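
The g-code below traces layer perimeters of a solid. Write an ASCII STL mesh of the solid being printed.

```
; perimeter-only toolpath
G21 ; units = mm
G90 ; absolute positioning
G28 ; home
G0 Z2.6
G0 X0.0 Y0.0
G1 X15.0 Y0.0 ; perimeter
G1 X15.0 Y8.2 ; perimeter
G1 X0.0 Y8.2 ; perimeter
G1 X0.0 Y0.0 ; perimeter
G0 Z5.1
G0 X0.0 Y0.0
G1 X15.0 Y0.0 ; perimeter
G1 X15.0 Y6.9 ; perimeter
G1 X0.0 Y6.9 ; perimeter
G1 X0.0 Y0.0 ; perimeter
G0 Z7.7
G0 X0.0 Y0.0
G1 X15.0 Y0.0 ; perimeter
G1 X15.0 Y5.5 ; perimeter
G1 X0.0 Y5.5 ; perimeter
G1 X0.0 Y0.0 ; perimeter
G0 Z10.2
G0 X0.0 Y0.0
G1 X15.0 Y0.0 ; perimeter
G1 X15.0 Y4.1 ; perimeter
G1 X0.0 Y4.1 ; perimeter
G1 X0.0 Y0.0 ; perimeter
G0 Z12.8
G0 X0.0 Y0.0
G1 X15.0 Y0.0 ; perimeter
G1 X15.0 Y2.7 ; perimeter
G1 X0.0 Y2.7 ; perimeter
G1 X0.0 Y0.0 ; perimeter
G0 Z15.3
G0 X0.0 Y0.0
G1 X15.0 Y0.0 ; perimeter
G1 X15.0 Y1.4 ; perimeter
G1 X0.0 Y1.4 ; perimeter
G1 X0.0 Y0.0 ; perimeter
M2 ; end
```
solid part
  facet normal 0.0000 0.0000 -1.0000
    outer loop
      vertex 15.0 9.6 0.0
      vertex 15.0 0.0 0.0
      vertex 0.0 0.0 0.0
    endloop
  endfacet
  facet normal 0.0000 0.0000 -1.0000
    outer loop
      vertex 0.0 9.6 0.0
      vertex 15.0 9.6 0.0
      vertex 0.0 0.0 0.0
    endloop
  endfacet
  facet normal 0.0000 -1.0000 0.0000
    outer loop
      vertex 0.0 0.0 0.0
      vertex 15.0 0.0 0.0
      vertex 15.0 0.0 17.9
    endloop
  endfacet
  facet normal 0.0000 -1.0000 0.0000
    outer loop
      vertex 0.0 0.0 0.0
      vertex 15.0 0.0 17.9
      vertex 0.0 0.0 17.9
    endloop
  endfacet
  facet normal 0.0000 0.8813 0.4726
    outer loop
      vertex 0.0 0.0 17.9
      vertex 15.0 0.0 17.9
      vertex 15.0 9.6 0.0
    endloop
  endfacet
  facet normal 0.0000 0.8813 0.4726
    outer loop
      vertex 0.0 0.0 17.9
      vertex 15.0 9.6 0.0
      vertex 0.0 9.6 0.0
    endloop
  endfacet
  facet normal -1.0000 0.0000 0.0000
    outer loop
      vertex 0.0 0.0 17.9
      vertex 0.0 9.6 0.0
      vertex 0.0 0.0 0.0
    endloop
  endfacet
  facet normal 1.0000 0.0000 0.0000
    outer loop
      vertex 15.0 0.0 0.0
      vertex 15.0 9.6 0.0
      vertex 15.0 0.0 17.9
    endloop
  endfacet
endsolid part

The G0 Z moves step by Δz≈2.6 mm. The G1 loops shrink linearly with z, so the solid tapers from its base footprint up to z≈17.9. Closing with a flat bottom cap and the tapered top and triangulating gives 8 facets — a wedge (ramp): 15 × 9.6 mm base, rising to 17.9 mm along the y=0 edge and sloping linearly to z=0 at y=9.6.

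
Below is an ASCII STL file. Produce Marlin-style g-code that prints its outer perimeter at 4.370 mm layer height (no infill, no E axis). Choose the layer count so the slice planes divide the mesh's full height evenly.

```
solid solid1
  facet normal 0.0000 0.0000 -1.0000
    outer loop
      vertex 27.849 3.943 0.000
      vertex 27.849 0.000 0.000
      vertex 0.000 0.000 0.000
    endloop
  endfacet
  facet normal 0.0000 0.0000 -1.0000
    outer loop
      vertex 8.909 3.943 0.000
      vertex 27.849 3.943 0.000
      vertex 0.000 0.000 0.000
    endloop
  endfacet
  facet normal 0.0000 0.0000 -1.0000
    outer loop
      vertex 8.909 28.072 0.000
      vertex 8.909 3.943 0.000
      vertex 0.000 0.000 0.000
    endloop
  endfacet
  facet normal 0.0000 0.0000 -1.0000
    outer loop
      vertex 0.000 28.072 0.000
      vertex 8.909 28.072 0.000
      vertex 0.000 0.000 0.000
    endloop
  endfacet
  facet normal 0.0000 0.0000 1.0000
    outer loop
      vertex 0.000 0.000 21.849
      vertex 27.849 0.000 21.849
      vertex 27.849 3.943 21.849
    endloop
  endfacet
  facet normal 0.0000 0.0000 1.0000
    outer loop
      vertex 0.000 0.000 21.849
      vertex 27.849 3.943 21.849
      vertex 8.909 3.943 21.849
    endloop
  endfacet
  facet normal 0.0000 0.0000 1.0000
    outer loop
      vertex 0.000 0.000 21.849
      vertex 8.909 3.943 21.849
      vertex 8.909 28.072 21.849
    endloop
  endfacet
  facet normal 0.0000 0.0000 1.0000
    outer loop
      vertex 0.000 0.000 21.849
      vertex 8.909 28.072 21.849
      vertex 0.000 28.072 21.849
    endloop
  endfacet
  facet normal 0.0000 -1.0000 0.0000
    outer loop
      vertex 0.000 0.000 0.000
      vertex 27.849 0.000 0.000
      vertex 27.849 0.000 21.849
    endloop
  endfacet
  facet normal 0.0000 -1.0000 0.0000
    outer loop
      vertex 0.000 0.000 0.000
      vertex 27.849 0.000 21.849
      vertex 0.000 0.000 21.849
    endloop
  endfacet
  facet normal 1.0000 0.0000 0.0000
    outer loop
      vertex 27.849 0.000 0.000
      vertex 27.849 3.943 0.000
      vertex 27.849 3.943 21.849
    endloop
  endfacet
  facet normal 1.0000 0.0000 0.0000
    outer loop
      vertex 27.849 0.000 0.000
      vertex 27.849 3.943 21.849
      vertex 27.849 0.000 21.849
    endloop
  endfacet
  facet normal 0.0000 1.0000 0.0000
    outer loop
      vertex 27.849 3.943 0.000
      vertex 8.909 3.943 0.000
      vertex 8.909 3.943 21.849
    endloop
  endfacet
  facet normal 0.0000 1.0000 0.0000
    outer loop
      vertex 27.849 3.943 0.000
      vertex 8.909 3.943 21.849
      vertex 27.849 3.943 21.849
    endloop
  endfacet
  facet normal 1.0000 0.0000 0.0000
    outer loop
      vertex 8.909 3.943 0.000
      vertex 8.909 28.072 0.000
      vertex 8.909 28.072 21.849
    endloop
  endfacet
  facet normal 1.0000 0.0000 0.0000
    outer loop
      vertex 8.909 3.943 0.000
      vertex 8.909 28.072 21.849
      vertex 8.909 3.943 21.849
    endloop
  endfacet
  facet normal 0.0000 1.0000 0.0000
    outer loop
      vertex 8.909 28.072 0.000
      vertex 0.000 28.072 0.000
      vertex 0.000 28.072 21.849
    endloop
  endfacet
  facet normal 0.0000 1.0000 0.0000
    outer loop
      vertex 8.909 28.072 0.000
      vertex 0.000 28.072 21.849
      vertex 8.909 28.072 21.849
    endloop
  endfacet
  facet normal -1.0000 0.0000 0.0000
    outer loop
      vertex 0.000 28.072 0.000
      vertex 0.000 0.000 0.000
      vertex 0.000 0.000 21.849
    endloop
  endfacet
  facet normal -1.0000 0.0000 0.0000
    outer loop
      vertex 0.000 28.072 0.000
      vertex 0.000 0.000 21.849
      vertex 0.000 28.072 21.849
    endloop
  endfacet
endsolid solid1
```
; perimeter-only toolpath
G21 ; units = mm
G90 ; absolute positioning
G28 ; home
; layer 1
G0 Z4.370
G0 X0.000 Y0.000
G1 X27.849 Y0.000
G1 X27.849 Y3.943
G1 X8.909 Y3.943
G1 X8.909 Y28.072
G1 X0.000 Y28.072
G1 X0.000 Y0.000
; layer 2
G0 Z8.740
G0 X0.000 Y0.000
G1 X27.849 Y0.000
G1 X27.849 Y3.943
G1 X8.909 Y3.943
G1 X8.909 Y28.072
G1 X0.000 Y28.072
G1 X0.000 Y0.000
; layer 3
G0 Z13.109
G0 X0.000 Y0.000
G1 X27.849 Y0.000
G1 X27.849 Y3.943
G1 X8.909 Y3.943
G1 X8.909 Y28.072
G1 X0.000 Y28.072
G1 X0.000 Y0.000
; layer 4
G0 Z17.479
G0 X0.000 Y0.000
G1 X27.849 Y0.000
G1 X27.849 Y3.943
G1 X8.909 Y3.943
G1 X8.909 Y28.072
G1 X0.000 Y28.072
G1 X0.000 Y0.000
; layer 5
G0 Z21.849
G0 X0.000 Y0.000
G1 X27.849 Y0.000
G1 X27.849 Y3.943
G1 X8.909 Y3.943
G1 X8.909 Y28.072
G1 X0.000 Y28.072
G1 X0.000 Y0.000
M2 ; end

The solid is an L-shaped prism: outer 27.8 × 28.1 mm, arm thicknesses ≈ 3.94 mm (horizontal) and 8.91 mm (vertical), extruded 21.8 mm in z. Slicing at Δz = 4.370 mm — 5 equal slices spanning the solid's height, so layer i sits at z = i·h/5 — gives 5 non-empty perimeters. Each is a 6-segment closed polygon; G0 lifts to the layer z and rapids to the start vertex, then G1 traces the edges.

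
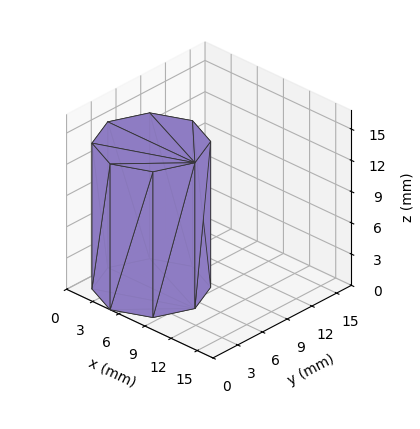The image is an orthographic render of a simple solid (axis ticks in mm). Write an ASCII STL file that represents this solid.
Reading the render: the shape is a regular 8-sided prism (a cylinder approximated with 8 flat sides), circumscribed radius ≈ 5 mm, height ≈ 14 mm (dimensions read to the nearest mm from the axis ticks). For the STL, each face is triangulated and given an outward normal.

solid part
  facet normal 0.0000 0.0000 -1.0000
    outer loop
      vertex 5.0 10.0 0.0
      vertex 8.5 8.5 0.0
      vertex 10.0 5.0 0.0
    endloop
  endfacet
  facet normal 0.0000 0.0000 -1.0000
    outer loop
      vertex 1.5 8.5 0.0
      vertex 5.0 10.0 0.0
      vertex 10.0 5.0 0.0
    endloop
  endfacet
  facet normal 0.0000 0.0000 -1.0000
    outer loop
      vertex 0.0 5.0 0.0
      vertex 1.5 8.5 0.0
      vertex 10.0 5.0 0.0
    endloop
  endfacet
  facet normal 0.0000 0.0000 -1.0000
    outer loop
      vertex 1.5 1.5 0.0
      vertex 0.0 5.0 0.0
      vertex 10.0 5.0 0.0
    endloop
  endfacet
  facet normal 0.0000 0.0000 -1.0000
    outer loop
      vertex 5.0 0.0 0.0
      vertex 1.5 1.5 0.0
      vertex 10.0 5.0 0.0
    endloop
  endfacet
  facet normal 0.0000 0.0000 -1.0000
    outer loop
      vertex 8.5 1.5 0.0
      vertex 5.0 0.0 0.0
      vertex 10.0 5.0 0.0
    endloop
  endfacet
  facet normal 0.0000 0.0000 1.0000
    outer loop
      vertex 10.0 5.0 14.0
      vertex 8.5 8.5 14.0
      vertex 5.0 10.0 14.0
    endloop
  endfacet
  facet normal 0.0000 0.0000 1.0000
    outer loop
      vertex 10.0 5.0 14.0
      vertex 5.0 10.0 14.0
      vertex 1.5 8.5 14.0
    endloop
  endfacet
  facet normal 0.0000 0.0000 1.0000
    outer loop
      vertex 10.0 5.0 14.0
      vertex 1.5 8.5 14.0
      vertex 0.0 5.0 14.0
    endloop
  endfacet
  facet normal 0.0000 0.0000 1.0000
    outer loop
      vertex 10.0 5.0 14.0
      vertex 0.0 5.0 14.0
      vertex 1.5 1.5 14.0
    endloop
  endfacet
  facet normal 0.0000 0.0000 1.0000
    outer loop
      vertex 10.0 5.0 14.0
      vertex 1.5 1.5 14.0
      vertex 5.0 0.0 14.0
    endloop
  endfacet
  facet normal 0.0000 0.0000 1.0000
    outer loop
      vertex 10.0 5.0 14.0
      vertex 5.0 0.0 14.0
      vertex 8.5 1.5 14.0
    endloop
  endfacet
  facet normal 0.9191 0.3939 0.0000
    outer loop
      vertex 10.0 5.0 0.0
      vertex 8.5 8.5 0.0
      vertex 8.5 8.5 14.0
    endloop
  endfacet
  facet normal 0.9191 0.3939 0.0000
    outer loop
      vertex 10.0 5.0 0.0
      vertex 8.5 8.5 14.0
      vertex 10.0 5.0 14.0
    endloop
  endfacet
  facet normal 0.3939 0.9191 0.0000
    outer loop
      vertex 8.5 8.5 0.0
      vertex 5.0 10.0 0.0
      vertex 5.0 10.0 14.0
    endloop
  endfacet
  facet normal 0.3939 0.9191 0.0000
    outer loop
      vertex 8.5 8.5 0.0
      vertex 5.0 10.0 14.0
      vertex 8.5 8.5 14.0
    endloop
  endfacet
  facet normal -0.3939 0.9191 0.0000
    outer loop
      vertex 5.0 10.0 0.0
      vertex 1.5 8.5 0.0
      vertex 1.5 8.5 14.0
    endloop
  endfacet
  facet normal -0.3939 0.9191 0.0000
    outer loop
      vertex 5.0 10.0 0.0
      vertex 1.5 8.5 14.0
      vertex 5.0 10.0 14.0
    endloop
  endfacet
  facet normal -0.9191 0.3939 0.0000
    outer loop
      vertex 1.5 8.5 0.0
      vertex 0.0 5.0 0.0
      vertex 0.0 5.0 14.0
    endloop
  endfacet
  facet normal -0.9191 0.3939 0.0000
    outer loop
      vertex 1.5 8.5 0.0
      vertex 0.0 5.0 14.0
      vertex 1.5 8.5 14.0
    endloop
  endfacet
  facet normal -0.9191 -0.3939 0.0000
    outer loop
      vertex 0.0 5.0 0.0
      vertex 1.5 1.5 0.0
      vertex 1.5 1.5 14.0
    endloop
  endfacet
  facet normal -0.9191 -0.3939 0.0000
    outer loop
      vertex 0.0 5.0 0.0
      vertex 1.5 1.5 14.0
      vertex 0.0 5.0 14.0
    endloop
  endfacet
  facet normal -0.3939 -0.9191 0.0000
    outer loop
      vertex 1.5 1.5 0.0
      vertex 5.0 0.0 0.0
      vertex 5.0 0.0 14.0
    endloop
  endfacet
  facet normal -0.3939 -0.9191 0.0000
    outer loop
      vertex 1.5 1.5 0.0
      vertex 5.0 0.0 14.0
      vertex 1.5 1.5 14.0
    endloop
  endfacet
  facet normal 0.3939 -0.9191 0.0000
    outer loop
      vertex 5.0 0.0 0.0
      vertex 8.5 1.5 0.0
      vertex 8.5 1.5 14.0
    endloop
  endfacet
  facet normal 0.3939 -0.9191 0.0000
    outer loop
      vertex 5.0 0.0 0.0
      vertex 8.5 1.5 14.0
      vertex 5.0 0.0 14.0
    endloop
  endfacet
  facet normal 0.9191 -0.3939 0.0000
    outer loop
      vertex 8.5 1.5 0.0
      vertex 10.0 5.0 0.0
      vertex 10.0 5.0 14.0
    endloop
  endfacet
  facet normal 0.9191 -0.3939 0.0000
    outer loop
      vertex 8.5 1.5 0.0
      vertex 10.0 5.0 14.0
      vertex 8.5 1.5 14.0
    endloop
  endfacet
endsolid part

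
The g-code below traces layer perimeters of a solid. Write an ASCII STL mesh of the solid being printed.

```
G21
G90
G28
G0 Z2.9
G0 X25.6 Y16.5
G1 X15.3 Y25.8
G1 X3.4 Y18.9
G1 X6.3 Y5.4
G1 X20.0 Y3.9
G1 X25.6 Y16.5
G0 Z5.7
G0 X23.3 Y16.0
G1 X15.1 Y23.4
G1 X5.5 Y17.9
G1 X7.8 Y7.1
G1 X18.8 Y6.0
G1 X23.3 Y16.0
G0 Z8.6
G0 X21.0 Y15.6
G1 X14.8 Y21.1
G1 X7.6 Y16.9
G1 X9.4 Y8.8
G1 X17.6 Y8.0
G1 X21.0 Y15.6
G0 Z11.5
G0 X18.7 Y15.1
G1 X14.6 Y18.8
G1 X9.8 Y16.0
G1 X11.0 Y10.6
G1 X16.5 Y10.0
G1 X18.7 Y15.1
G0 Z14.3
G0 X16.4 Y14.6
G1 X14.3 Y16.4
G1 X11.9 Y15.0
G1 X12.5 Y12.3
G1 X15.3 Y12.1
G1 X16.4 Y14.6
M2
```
solid part
  facet normal 0.0000 0.0000 -1.0000
    outer loop
      vertex 1.2 19.8 0.0
      vertex 15.6 28.1 0.0
      vertex 27.9 17.0 0.0
    endloop
  endfacet
  facet normal 0.0000 0.0000 -1.0000
    outer loop
      vertex 4.7 3.6 0.0
      vertex 1.2 19.8 0.0
      vertex 27.9 17.0 0.0
    endloop
  endfacet
  facet normal 0.0000 0.0000 -1.0000
    outer loop
      vertex 21.2 1.9 0.0
      vertex 4.7 3.6 0.0
      vertex 27.9 17.0 0.0
    endloop
  endfacet
  facet normal 0.5585 0.6188 0.5524
    outer loop
      vertex 27.9 17.0 0.0
      vertex 15.6 28.1 0.0
      vertex 14.1 14.1 17.2
    endloop
  endfacet
  facet normal -0.4165 0.7225 0.5518
    outer loop
      vertex 15.6 28.1 0.0
      vertex 1.2 19.8 0.0
      vertex 14.1 14.1 17.2
    endloop
  endfacet
  facet normal -0.8146 -0.1760 0.5526
    outer loop
      vertex 1.2 19.8 0.0
      vertex 4.7 3.6 0.0
      vertex 14.1 14.1 17.2
    endloop
  endfacet
  facet normal -0.0854 -0.8290 0.5527
    outer loop
      vertex 4.7 3.6 0.0
      vertex 21.2 1.9 0.0
      vertex 14.1 14.1 17.2
    endloop
  endfacet
  facet normal 0.7611 -0.3377 0.5537
    outer loop
      vertex 21.2 1.9 0.0
      vertex 27.9 17.0 0.0
      vertex 14.1 14.1 17.2
    endloop
  endfacet
endsolid part

The G0 Z moves step by Δz≈2.9 mm. The G1 loops shrink linearly with z, so the solid tapers from its base footprint up to z≈17.2. Closing with a flat bottom cap and the tapered top and triangulating gives 8 facets — a regular 5-sided pyramid, base circumscribed radius ≈ 14.1 mm, apex at z ≈ 17.2 mm.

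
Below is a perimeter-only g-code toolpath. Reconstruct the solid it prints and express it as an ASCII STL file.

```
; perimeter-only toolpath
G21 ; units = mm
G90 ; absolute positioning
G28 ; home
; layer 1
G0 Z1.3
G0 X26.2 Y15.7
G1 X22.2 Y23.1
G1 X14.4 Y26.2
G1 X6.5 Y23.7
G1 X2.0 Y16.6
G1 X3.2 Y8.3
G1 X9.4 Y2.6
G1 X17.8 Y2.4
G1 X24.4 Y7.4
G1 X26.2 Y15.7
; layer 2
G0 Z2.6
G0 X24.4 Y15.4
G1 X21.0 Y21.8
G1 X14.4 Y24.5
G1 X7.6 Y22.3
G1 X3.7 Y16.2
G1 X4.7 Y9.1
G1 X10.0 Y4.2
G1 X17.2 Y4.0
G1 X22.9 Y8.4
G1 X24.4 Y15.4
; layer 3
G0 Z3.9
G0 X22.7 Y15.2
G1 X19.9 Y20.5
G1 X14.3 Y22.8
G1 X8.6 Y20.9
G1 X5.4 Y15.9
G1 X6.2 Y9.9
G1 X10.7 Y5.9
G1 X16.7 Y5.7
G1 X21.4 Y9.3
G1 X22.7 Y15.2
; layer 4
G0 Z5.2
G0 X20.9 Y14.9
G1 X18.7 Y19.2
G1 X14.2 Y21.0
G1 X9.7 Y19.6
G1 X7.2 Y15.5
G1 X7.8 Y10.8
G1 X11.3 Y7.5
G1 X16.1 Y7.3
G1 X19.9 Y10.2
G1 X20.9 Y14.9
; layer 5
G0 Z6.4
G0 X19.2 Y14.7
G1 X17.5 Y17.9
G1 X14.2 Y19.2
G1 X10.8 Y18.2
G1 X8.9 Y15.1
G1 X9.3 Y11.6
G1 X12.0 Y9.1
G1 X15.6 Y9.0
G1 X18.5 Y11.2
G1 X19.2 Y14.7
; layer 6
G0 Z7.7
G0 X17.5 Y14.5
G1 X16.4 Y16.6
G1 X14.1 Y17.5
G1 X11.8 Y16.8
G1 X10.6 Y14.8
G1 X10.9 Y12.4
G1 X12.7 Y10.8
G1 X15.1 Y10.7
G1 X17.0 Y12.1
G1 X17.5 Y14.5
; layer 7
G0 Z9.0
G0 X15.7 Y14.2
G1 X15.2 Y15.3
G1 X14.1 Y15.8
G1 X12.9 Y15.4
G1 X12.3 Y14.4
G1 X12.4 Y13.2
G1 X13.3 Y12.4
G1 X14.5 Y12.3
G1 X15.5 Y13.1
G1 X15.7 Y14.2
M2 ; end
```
solid part
  facet normal 0.0000 0.0000 -1.0000
    outer loop
      vertex 14.5 28.0 0.0
      vertex 23.4 24.4 0.0
      vertex 27.9 15.9 0.0
    endloop
  endfacet
  facet normal 0.0000 0.0000 -1.0000
    outer loop
      vertex 5.4 25.1 0.0
      vertex 14.5 28.0 0.0
      vertex 27.9 15.9 0.0
    endloop
  endfacet
  facet normal 0.0000 0.0000 -1.0000
    outer loop
      vertex 0.3 17.0 0.0
      vertex 5.4 25.1 0.0
      vertex 27.9 15.9 0.0
    endloop
  endfacet
  facet normal 0.0000 0.0000 -1.0000
    outer loop
      vertex 1.6 7.5 0.0
      vertex 0.3 17.0 0.0
      vertex 27.9 15.9 0.0
    endloop
  endfacet
  facet normal 0.0000 0.0000 -1.0000
    outer loop
      vertex 8.7 1.0 0.0
      vertex 1.6 7.5 0.0
      vertex 27.9 15.9 0.0
    endloop
  endfacet
  facet normal 0.0000 0.0000 -1.0000
    outer loop
      vertex 18.3 0.7 0.0
      vertex 8.7 1.0 0.0
      vertex 27.9 15.9 0.0
    endloop
  endfacet
  facet normal 0.0000 0.0000 -1.0000
    outer loop
      vertex 25.9 6.5 0.0
      vertex 18.3 0.7 0.0
      vertex 27.9 15.9 0.0
    endloop
  endfacet
  facet normal 0.5444 0.2882 0.7878
    outer loop
      vertex 27.9 15.9 0.0
      vertex 23.4 24.4 0.0
      vertex 14.0 14.0 10.3
    endloop
  endfacet
  facet normal 0.2311 0.5712 0.7876
    outer loop
      vertex 23.4 24.4 0.0
      vertex 14.5 28.0 0.0
      vertex 14.0 14.0 10.3
    endloop
  endfacet
  facet normal -0.1869 0.5865 0.7881
    outer loop
      vertex 14.5 28.0 0.0
      vertex 5.4 25.1 0.0
      vertex 14.0 14.0 10.3
    endloop
  endfacet
  facet normal -0.5208 0.3279 0.7882
    outer loop
      vertex 5.4 25.1 0.0
      vertex 0.3 17.0 0.0
      vertex 14.0 14.0 10.3
    endloop
  endfacet
  facet normal -0.6105 -0.0835 0.7876
    outer loop
      vertex 0.3 17.0 0.0
      vertex 1.6 7.5 0.0
      vertex 14.0 14.0 10.3
    endloop
  endfacet
  facet normal -0.4160 -0.4544 0.7876
    outer loop
      vertex 1.6 7.5 0.0
      vertex 8.7 1.0 0.0
      vertex 14.0 14.0 10.3
    endloop
  endfacet
  facet normal -0.0193 -0.6161 0.7875
    outer loop
      vertex 8.7 1.0 0.0
      vertex 18.3 0.7 0.0
      vertex 14.0 14.0 10.3
    endloop
  endfacet
  facet normal 0.3735 -0.4895 0.7880
    outer loop
      vertex 18.3 0.7 0.0
      vertex 25.9 6.5 0.0
      vertex 14.0 14.0 10.3
    endloop
  endfacet
  facet normal 0.6017 -0.1280 0.7884
    outer loop
      vertex 25.9 6.5 0.0
      vertex 27.9 15.9 0.0
      vertex 14.0 14.0 10.3
    endloop
  endfacet
endsolid part

The G0 Z moves step by Δz≈1.3 mm. The G1 loops shrink linearly with z, so the solid tapers from its base footprint up to z≈10.3. Closing with a flat bottom cap and the tapered top and triangulating gives 16 facets — a regular 9-sided pyramid, base circumscribed radius ≈ 14 mm, apex at z ≈ 10.3 mm.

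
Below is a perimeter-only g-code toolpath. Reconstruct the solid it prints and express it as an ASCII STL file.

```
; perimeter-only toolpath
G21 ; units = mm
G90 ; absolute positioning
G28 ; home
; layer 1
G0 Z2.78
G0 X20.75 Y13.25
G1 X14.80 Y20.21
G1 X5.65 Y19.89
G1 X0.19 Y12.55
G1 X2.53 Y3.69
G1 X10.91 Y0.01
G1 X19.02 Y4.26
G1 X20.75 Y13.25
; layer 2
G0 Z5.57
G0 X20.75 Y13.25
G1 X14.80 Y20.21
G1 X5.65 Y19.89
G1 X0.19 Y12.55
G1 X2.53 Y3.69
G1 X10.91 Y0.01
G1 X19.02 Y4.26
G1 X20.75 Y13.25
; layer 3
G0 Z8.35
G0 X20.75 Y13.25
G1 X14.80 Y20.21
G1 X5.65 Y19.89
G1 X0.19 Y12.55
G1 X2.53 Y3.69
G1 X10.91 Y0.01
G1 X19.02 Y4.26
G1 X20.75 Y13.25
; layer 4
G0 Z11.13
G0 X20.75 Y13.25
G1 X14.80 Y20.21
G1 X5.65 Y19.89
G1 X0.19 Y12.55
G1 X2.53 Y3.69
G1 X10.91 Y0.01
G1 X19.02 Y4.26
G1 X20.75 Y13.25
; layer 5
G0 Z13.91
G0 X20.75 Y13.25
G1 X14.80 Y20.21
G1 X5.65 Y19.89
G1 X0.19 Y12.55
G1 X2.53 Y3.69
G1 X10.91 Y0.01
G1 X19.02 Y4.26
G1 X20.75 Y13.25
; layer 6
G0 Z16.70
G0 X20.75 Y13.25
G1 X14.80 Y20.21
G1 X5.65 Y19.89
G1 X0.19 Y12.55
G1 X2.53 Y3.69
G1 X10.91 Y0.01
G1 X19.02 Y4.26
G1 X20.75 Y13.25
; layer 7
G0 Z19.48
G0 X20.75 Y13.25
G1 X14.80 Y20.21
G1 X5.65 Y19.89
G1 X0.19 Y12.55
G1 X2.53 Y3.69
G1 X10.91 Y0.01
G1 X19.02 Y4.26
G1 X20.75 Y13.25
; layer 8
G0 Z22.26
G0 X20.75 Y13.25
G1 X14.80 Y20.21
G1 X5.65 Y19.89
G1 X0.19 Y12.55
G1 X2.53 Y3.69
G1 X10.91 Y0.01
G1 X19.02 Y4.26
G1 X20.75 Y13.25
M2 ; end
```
solid part
  facet normal 0.0000 0.0000 -1.0000
    outer loop
      vertex 5.65 19.89 0.00
      vertex 14.80 20.21 0.00
      vertex 20.75 13.25 0.00
    endloop
  endfacet
  facet normal 0.0000 0.0000 -1.0000
    outer loop
      vertex 0.19 12.55 0.00
      vertex 5.65 19.89 0.00
      vertex 20.75 13.25 0.00
    endloop
  endfacet
  facet normal 0.0000 0.0000 -1.0000
    outer loop
      vertex 2.53 3.69 0.00
      vertex 0.19 12.55 0.00
      vertex 20.75 13.25 0.00
    endloop
  endfacet
  facet normal 0.0000 0.0000 -1.0000
    outer loop
      vertex 10.91 0.01 0.00
      vertex 2.53 3.69 0.00
      vertex 20.75 13.25 0.00
    endloop
  endfacet
  facet normal 0.0000 0.0000 -1.0000
    outer loop
      vertex 19.02 4.26 0.00
      vertex 10.91 0.01 0.00
      vertex 20.75 13.25 0.00
    endloop
  endfacet
  facet normal 0.0000 0.0000 1.0000
    outer loop
      vertex 20.75 13.25 22.26
      vertex 14.80 20.21 22.26
      vertex 5.65 19.89 22.26
    endloop
  endfacet
  facet normal 0.0000 0.0000 1.0000
    outer loop
      vertex 20.75 13.25 22.26
      vertex 5.65 19.89 22.26
      vertex 0.19 12.55 22.26
    endloop
  endfacet
  facet normal 0.0000 0.0000 1.0000
    outer loop
      vertex 20.75 13.25 22.26
      vertex 0.19 12.55 22.26
      vertex 2.53 3.69 22.26
    endloop
  endfacet
  facet normal 0.0000 0.0000 1.0000
    outer loop
      vertex 20.75 13.25 22.26
      vertex 2.53 3.69 22.26
      vertex 10.91 0.01 22.26
    endloop
  endfacet
  facet normal 0.0000 0.0000 1.0000
    outer loop
      vertex 20.75 13.25 22.26
      vertex 10.91 0.01 22.26
      vertex 19.02 4.26 22.26
    endloop
  endfacet
  facet normal 0.7601 0.6498 0.0000
    outer loop
      vertex 20.75 13.25 0.00
      vertex 14.80 20.21 0.00
      vertex 14.80 20.21 22.26
    endloop
  endfacet
  facet normal 0.7601 0.6498 0.0000
    outer loop
      vertex 20.75 13.25 0.00
      vertex 14.80 20.21 22.26
      vertex 20.75 13.25 22.26
    endloop
  endfacet
  facet normal -0.0350 0.9994 0.0000
    outer loop
      vertex 14.80 20.21 0.00
      vertex 5.65 19.89 0.00
      vertex 5.65 19.89 22.26
    endloop
  endfacet
  facet normal -0.0350 0.9994 0.0000
    outer loop
      vertex 14.80 20.21 0.00
      vertex 5.65 19.89 22.26
      vertex 14.80 20.21 22.26
    endloop
  endfacet
  facet normal -0.8024 0.5968 0.0000
    outer loop
      vertex 5.65 19.89 0.00
      vertex 0.19 12.55 0.00
      vertex 0.19 12.55 22.26
    endloop
  endfacet
  facet normal -0.8024 0.5968 0.0000
    outer loop
      vertex 5.65 19.89 0.00
      vertex 0.19 12.55 22.26
      vertex 5.65 19.89 22.26
    endloop
  endfacet
  facet normal -0.9668 -0.2554 0.0000
    outer loop
      vertex 0.19 12.55 0.00
      vertex 2.53 3.69 0.00
      vertex 2.53 3.69 22.26
    endloop
  endfacet
  facet normal -0.9668 -0.2554 0.0000
    outer loop
      vertex 0.19 12.55 0.00
      vertex 2.53 3.69 22.26
      vertex 0.19 12.55 22.26
    endloop
  endfacet
  facet normal -0.4021 -0.9156 0.0000
    outer loop
      vertex 2.53 3.69 0.00
      vertex 10.91 0.01 0.00
      vertex 10.91 0.01 22.26
    endloop
  endfacet
  facet normal -0.4021 -0.9156 0.0000
    outer loop
      vertex 2.53 3.69 0.00
      vertex 10.91 0.01 22.26
      vertex 2.53 3.69 22.26
    endloop
  endfacet
  facet normal 0.4642 -0.8857 0.0000
    outer loop
      vertex 10.91 0.01 0.00
      vertex 19.02 4.26 0.00
      vertex 19.02 4.26 22.26
    endloop
  endfacet
  facet normal 0.4642 -0.8857 0.0000
    outer loop
      vertex 10.91 0.01 0.00
      vertex 19.02 4.26 22.26
      vertex 10.91 0.01 22.26
    endloop
  endfacet
  facet normal 0.9820 -0.1890 0.0000
    outer loop
      vertex 19.02 4.26 0.00
      vertex 20.75 13.25 0.00
      vertex 20.75 13.25 22.26
    endloop
  endfacet
  facet normal 0.9820 -0.1890 0.0000
    outer loop
      vertex 19.02 4.26 0.00
      vertex 20.75 13.25 22.26
      vertex 19.02 4.26 22.26
    endloop
  endfacet
endsolid part

The G0 Z moves step by Δz≈2.78 mm. Every layer's G1 loop is the same polygon, so the solid is a straight extrusion of it from z=0 to z≈22.3. Closing with flat bottom and top caps and triangulating gives 24 facets — a regular 7-sided prism (a cylinder approximated with 7 flat sides), circumscribed radius ≈ 10.6 mm, height ≈ 22.3 mm.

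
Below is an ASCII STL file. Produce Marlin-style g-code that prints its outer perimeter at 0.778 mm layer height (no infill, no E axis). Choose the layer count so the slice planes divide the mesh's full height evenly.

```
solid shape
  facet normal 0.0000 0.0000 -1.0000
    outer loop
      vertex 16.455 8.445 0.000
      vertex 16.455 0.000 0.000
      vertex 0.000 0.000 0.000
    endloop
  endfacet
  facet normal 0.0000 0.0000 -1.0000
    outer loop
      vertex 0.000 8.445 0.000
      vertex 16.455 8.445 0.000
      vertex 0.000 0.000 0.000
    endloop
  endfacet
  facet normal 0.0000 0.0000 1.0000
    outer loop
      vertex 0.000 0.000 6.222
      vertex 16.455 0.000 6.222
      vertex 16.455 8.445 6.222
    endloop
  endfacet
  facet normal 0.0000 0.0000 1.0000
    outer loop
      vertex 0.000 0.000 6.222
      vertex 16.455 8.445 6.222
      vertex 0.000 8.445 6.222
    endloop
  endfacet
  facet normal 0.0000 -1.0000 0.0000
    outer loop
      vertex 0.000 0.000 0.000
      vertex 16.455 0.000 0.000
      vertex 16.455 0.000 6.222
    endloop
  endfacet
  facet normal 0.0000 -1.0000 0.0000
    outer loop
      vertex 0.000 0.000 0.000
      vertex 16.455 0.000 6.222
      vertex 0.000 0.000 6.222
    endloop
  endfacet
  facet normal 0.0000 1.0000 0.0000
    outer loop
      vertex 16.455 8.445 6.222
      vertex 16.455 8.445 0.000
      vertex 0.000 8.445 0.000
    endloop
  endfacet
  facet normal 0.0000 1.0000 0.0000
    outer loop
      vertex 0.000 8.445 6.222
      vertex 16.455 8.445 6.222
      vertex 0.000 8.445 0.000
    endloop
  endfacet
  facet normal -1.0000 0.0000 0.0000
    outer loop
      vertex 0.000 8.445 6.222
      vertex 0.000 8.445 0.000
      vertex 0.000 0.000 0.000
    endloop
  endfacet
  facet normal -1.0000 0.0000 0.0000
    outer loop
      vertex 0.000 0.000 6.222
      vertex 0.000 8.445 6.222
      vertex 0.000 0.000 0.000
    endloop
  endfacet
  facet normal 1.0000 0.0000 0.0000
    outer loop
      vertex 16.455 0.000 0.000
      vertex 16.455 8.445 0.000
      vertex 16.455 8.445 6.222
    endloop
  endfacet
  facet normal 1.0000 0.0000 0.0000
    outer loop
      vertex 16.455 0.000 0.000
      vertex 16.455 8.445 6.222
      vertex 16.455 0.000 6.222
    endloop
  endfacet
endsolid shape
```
; perimeter-only toolpath
G21 ; units = mm
G90 ; absolute positioning
G28 ; home
; layer 1
G0 Z0.778
G0 X0.000 Y0.000
G1 X16.455 Y0.000
G1 X16.455 Y8.445
G1 X0.000 Y8.445
G1 X0.000 Y0.000
; layer 2
G0 Z1.556
G0 X0.000 Y0.000
G1 X16.455 Y0.000
G1 X16.455 Y8.445
G1 X0.000 Y8.445
G1 X0.000 Y0.000
; layer 3
G0 Z2.333
G0 X0.000 Y0.000
G1 X16.455 Y0.000
G1 X16.455 Y8.445
G1 X0.000 Y8.445
G1 X0.000 Y0.000
; layer 4
G0 Z3.111
G0 X0.000 Y0.000
G1 X16.455 Y0.000
G1 X16.455 Y8.445
G1 X0.000 Y8.445
G1 X0.000 Y0.000
; layer 5
G0 Z3.889
G0 X0.000 Y0.000
G1 X16.455 Y0.000
G1 X16.455 Y8.445
G1 X0.000 Y8.445
G1 X0.000 Y0.000
; layer 6
G0 Z4.667
G0 X0.000 Y0.000
G1 X16.455 Y0.000
G1 X16.455 Y8.445
G1 X0.000 Y8.445
G1 X0.000 Y0.000
; layer 7
G0 Z5.444
G0 X0.000 Y0.000
G1 X16.455 Y0.000
G1 X16.455 Y8.445
G1 X0.000 Y8.445
G1 X0.000 Y0.000
; layer 8
G0 Z6.222
G0 X0.000 Y0.000
G1 X16.455 Y0.000
G1 X16.455 Y8.445
G1 X0.000 Y8.445
G1 X0.000 Y0.000
M2 ; end

The solid is a rectangular box, roughly 16.5 × 8.45 mm footprint and 6.22 mm tall. Slicing at Δz = 0.778 mm — 8 equal slices spanning the solid's height, so layer i sits at z = i·h/8 — gives 8 non-empty perimeters. Each is a 4-segment closed polygon; G0 lifts to the layer z and rapids to the start vertex, then G1 traces the edges.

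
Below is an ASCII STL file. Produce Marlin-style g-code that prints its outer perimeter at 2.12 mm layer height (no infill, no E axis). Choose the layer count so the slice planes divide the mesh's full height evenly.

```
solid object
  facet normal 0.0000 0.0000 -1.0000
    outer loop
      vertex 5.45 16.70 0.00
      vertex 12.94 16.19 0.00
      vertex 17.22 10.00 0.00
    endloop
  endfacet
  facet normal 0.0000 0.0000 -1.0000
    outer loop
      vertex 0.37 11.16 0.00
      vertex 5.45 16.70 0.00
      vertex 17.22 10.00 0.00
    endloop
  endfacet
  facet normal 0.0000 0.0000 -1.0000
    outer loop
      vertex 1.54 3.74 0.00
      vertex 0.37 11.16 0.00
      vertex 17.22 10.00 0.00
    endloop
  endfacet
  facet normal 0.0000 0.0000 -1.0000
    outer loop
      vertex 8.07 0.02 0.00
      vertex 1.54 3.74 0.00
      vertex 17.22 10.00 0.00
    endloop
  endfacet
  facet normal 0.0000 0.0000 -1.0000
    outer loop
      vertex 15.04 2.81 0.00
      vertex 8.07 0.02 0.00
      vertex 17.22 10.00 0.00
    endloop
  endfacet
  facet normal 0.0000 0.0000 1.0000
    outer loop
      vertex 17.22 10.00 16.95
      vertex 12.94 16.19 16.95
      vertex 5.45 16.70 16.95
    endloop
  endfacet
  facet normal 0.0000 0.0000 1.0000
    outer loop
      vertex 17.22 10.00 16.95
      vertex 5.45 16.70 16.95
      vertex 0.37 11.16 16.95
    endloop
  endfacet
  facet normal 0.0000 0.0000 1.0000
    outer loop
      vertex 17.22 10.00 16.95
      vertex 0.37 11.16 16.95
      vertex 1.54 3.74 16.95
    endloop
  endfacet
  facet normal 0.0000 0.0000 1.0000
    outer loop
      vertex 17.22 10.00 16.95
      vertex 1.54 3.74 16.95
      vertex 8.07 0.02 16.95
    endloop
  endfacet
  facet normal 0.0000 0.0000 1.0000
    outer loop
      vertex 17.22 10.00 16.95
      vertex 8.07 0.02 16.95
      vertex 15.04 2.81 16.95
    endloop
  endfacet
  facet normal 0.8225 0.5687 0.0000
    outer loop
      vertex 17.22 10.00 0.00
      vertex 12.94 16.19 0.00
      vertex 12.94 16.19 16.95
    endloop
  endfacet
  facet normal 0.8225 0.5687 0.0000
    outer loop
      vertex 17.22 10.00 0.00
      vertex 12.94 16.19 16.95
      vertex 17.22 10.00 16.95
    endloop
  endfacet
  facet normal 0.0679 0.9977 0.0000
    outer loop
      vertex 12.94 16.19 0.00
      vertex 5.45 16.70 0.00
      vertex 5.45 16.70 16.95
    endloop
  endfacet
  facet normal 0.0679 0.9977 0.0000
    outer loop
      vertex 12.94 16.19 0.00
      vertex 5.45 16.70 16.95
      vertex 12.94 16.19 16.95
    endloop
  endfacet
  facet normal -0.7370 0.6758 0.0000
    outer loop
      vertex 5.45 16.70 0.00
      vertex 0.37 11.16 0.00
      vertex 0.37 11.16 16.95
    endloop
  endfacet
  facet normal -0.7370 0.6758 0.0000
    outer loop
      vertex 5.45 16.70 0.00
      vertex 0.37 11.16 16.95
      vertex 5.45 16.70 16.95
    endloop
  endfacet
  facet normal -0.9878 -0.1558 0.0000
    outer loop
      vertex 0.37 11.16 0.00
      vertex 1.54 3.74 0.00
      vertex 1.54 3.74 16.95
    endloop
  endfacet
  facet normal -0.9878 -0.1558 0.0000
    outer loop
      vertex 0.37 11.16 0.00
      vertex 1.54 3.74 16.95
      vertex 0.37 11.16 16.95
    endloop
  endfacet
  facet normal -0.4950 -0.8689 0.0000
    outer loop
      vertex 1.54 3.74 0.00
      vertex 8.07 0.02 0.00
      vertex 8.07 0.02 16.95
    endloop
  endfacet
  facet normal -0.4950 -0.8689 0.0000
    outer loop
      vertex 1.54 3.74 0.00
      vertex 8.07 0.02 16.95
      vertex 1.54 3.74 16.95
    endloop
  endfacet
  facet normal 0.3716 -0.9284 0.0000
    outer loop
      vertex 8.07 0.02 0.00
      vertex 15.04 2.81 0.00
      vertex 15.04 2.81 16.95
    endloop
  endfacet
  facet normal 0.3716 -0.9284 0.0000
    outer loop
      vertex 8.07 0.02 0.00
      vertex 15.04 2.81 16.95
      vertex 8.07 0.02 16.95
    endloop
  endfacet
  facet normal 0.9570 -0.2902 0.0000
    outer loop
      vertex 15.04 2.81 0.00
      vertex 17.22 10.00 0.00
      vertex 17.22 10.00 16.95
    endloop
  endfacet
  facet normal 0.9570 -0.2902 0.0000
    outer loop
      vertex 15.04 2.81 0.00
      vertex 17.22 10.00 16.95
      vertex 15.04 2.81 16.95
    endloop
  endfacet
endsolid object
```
; perimeter-only toolpath
G21 ; units = mm
G90 ; absolute positioning
G28 ; home
; layer 1
G0 Z2.12
G0 X17.22 Y10.00
G1 X12.94 Y16.19
G1 X5.45 Y16.70
G1 X0.37 Y11.16
G1 X1.54 Y3.74
G1 X8.07 Y0.02
G1 X15.04 Y2.81
G1 X17.22 Y10.00
; layer 2
G0 Z4.24
G0 X17.22 Y10.00
G1 X12.94 Y16.19
G1 X5.45 Y16.70
G1 X0.37 Y11.16
G1 X1.54 Y3.74
G1 X8.07 Y0.02
G1 X15.04 Y2.81
G1 X17.22 Y10.00
; layer 3
G0 Z6.36
G0 X17.22 Y10.00
G1 X12.94 Y16.19
G1 X5.45 Y16.70
G1 X0.37 Y11.16
G1 X1.54 Y3.74
G1 X8.07 Y0.02
G1 X15.04 Y2.81
G1 X17.22 Y10.00
; layer 4
G0 Z8.47
G0 X17.22 Y10.00
G1 X12.94 Y16.19
G1 X5.45 Y16.70
G1 X0.37 Y11.16
G1 X1.54 Y3.74
G1 X8.07 Y0.02
G1 X15.04 Y2.81
G1 X17.22 Y10.00
; layer 5
G0 Z10.59
G0 X17.22 Y10.00
G1 X12.94 Y16.19
G1 X5.45 Y16.70
G1 X0.37 Y11.16
G1 X1.54 Y3.74
G1 X8.07 Y0.02
G1 X15.04 Y2.81
G1 X17.22 Y10.00
; layer 6
G0 Z12.71
G0 X17.22 Y10.00
G1 X12.94 Y16.19
G1 X5.45 Y16.70
G1 X0.37 Y11.16
G1 X1.54 Y3.74
G1 X8.07 Y0.02
G1 X15.04 Y2.81
G1 X17.22 Y10.00
; layer 7
G0 Z14.83
G0 X17.22 Y10.00
G1 X12.94 Y16.19
G1 X5.45 Y16.70
G1 X0.37 Y11.16
G1 X1.54 Y3.74
G1 X8.07 Y0.02
G1 X15.04 Y2.81
G1 X17.22 Y10.00
; layer 8
G0 Z16.95
G0 X17.22 Y10.00
G1 X12.94 Y16.19
G1 X5.45 Y16.70
G1 X0.37 Y11.16
G1 X1.54 Y3.74
G1 X8.07 Y0.02
G1 X15.04 Y2.81
G1 X17.22 Y10.00
M2 ; end

The solid is a regular 7-sided prism (a cylinder approximated with 7 flat sides), circumscribed radius ≈ 8.66 mm, height ≈ 16.9 mm. Slicing at Δz = 2.12 mm — 8 equal slices spanning the solid's height, so layer i sits at z = i·h/8 — gives 8 non-empty perimeters. Each is a 7-segment closed polygon; G0 lifts to the layer z and rapids to the start vertex, then G1 traces the edges.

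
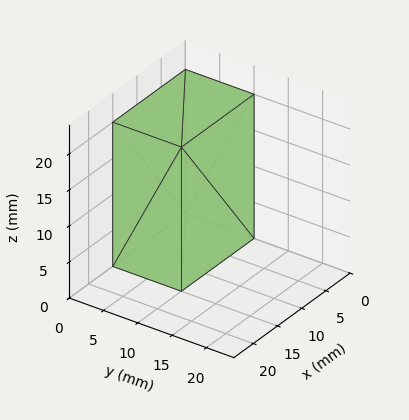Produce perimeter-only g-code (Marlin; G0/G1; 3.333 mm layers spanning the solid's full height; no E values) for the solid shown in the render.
Reading the render: the shape is a rectangular box, roughly 15 × 10 mm footprint and 20 mm tall (dimensions read to the nearest mm from the axis ticks). For the g-code, the solid's height is divided into equal slices at the stated Δz and each level perimeter traced with G1 moves after a G0 lift.

; perimeter-only toolpath
G21 ; units = mm
G90 ; absolute positioning
G28 ; home
; layer 1
G0 Z3.333
G0 X0.000 Y0.000
G1 X15.000 Y0.000
G1 X15.000 Y10.000
G1 X0.000 Y10.000
G1 X0.000 Y0.000
; layer 2
G0 Z6.667
G0 X0.000 Y0.000
G1 X15.000 Y0.000
G1 X15.000 Y10.000
G1 X0.000 Y10.000
G1 X0.000 Y0.000
; layer 3
G0 Z10.000
G0 X0.000 Y0.000
G1 X15.000 Y0.000
G1 X15.000 Y10.000
G1 X0.000 Y10.000
G1 X0.000 Y0.000
; layer 4
G0 Z13.333
G0 X0.000 Y0.000
G1 X15.000 Y0.000
G1 X15.000 Y10.000
G1 X0.000 Y10.000
G1 X0.000 Y0.000
; layer 5
G0 Z16.667
G0 X0.000 Y0.000
G1 X15.000 Y0.000
G1 X15.000 Y10.000
G1 X0.000 Y10.000
G1 X0.000 Y0.000
; layer 6
G0 Z20.000
G0 X0.000 Y0.000
G1 X15.000 Y0.000
G1 X15.000 Y10.000
G1 X0.000 Y10.000
G1 X0.000 Y0.000
M2 ; end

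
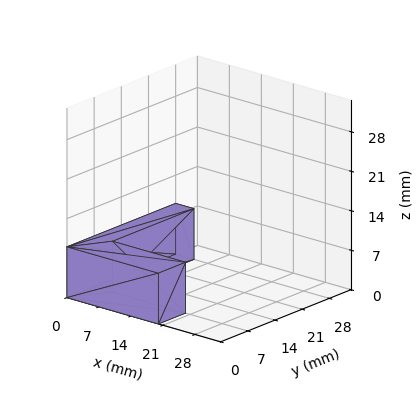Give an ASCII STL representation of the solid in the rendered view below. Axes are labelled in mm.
Reading the render: the shape is an L-shaped prism: outer 20 × 28 mm, arm thicknesses ≈ 7 mm (horizontal) and 4 mm (vertical), extruded 9 mm in z (dimensions read to the nearest mm from the axis ticks). For the STL, each face is triangulated and given an outward normal.

solid part
  facet normal 0.0000 0.0000 -1.0000
    outer loop
      vertex 20.000 7.000 0.000
      vertex 20.000 0.000 0.000
      vertex 0.000 0.000 0.000
    endloop
  endfacet
  facet normal 0.0000 0.0000 -1.0000
    outer loop
      vertex 4.000 7.000 0.000
      vertex 20.000 7.000 0.000
      vertex 0.000 0.000 0.000
    endloop
  endfacet
  facet normal 0.0000 0.0000 -1.0000
    outer loop
      vertex 4.000 28.000 0.000
      vertex 4.000 7.000 0.000
      vertex 0.000 0.000 0.000
    endloop
  endfacet
  facet normal 0.0000 0.0000 -1.0000
    outer loop
      vertex 0.000 28.000 0.000
      vertex 4.000 28.000 0.000
      vertex 0.000 0.000 0.000
    endloop
  endfacet
  facet normal 0.0000 0.0000 1.0000
    outer loop
      vertex 0.000 0.000 9.000
      vertex 20.000 0.000 9.000
      vertex 20.000 7.000 9.000
    endloop
  endfacet
  facet normal 0.0000 0.0000 1.0000
    outer loop
      vertex 0.000 0.000 9.000
      vertex 20.000 7.000 9.000
      vertex 4.000 7.000 9.000
    endloop
  endfacet
  facet normal 0.0000 0.0000 1.0000
    outer loop
      vertex 0.000 0.000 9.000
      vertex 4.000 7.000 9.000
      vertex 4.000 28.000 9.000
    endloop
  endfacet
  facet normal 0.0000 0.0000 1.0000
    outer loop
      vertex 0.000 0.000 9.000
      vertex 4.000 28.000 9.000
      vertex 0.000 28.000 9.000
    endloop
  endfacet
  facet normal 0.0000 -1.0000 0.0000
    outer loop
      vertex 0.000 0.000 0.000
      vertex 20.000 0.000 0.000
      vertex 20.000 0.000 9.000
    endloop
  endfacet
  facet normal 0.0000 -1.0000 0.0000
    outer loop
      vertex 0.000 0.000 0.000
      vertex 20.000 0.000 9.000
      vertex 0.000 0.000 9.000
    endloop
  endfacet
  facet normal 1.0000 0.0000 0.0000
    outer loop
      vertex 20.000 0.000 0.000
      vertex 20.000 7.000 0.000
      vertex 20.000 7.000 9.000
    endloop
  endfacet
  facet normal 1.0000 0.0000 0.0000
    outer loop
      vertex 20.000 0.000 0.000
      vertex 20.000 7.000 9.000
      vertex 20.000 0.000 9.000
    endloop
  endfacet
  facet normal 0.0000 1.0000 0.0000
    outer loop
      vertex 20.000 7.000 0.000
      vertex 4.000 7.000 0.000
      vertex 4.000 7.000 9.000
    endloop
  endfacet
  facet normal 0.0000 1.0000 0.0000
    outer loop
      vertex 20.000 7.000 0.000
      vertex 4.000 7.000 9.000
      vertex 20.000 7.000 9.000
    endloop
  endfacet
  facet normal 1.0000 0.0000 0.0000
    outer loop
      vertex 4.000 7.000 0.000
      vertex 4.000 28.000 0.000
      vertex 4.000 28.000 9.000
    endloop
  endfacet
  facet normal 1.0000 0.0000 0.0000
    outer loop
      vertex 4.000 7.000 0.000
      vertex 4.000 28.000 9.000
      vertex 4.000 7.000 9.000
    endloop
  endfacet
  facet normal 0.0000 1.0000 0.0000
    outer loop
      vertex 4.000 28.000 0.000
      vertex 0.000 28.000 0.000
      vertex 0.000 28.000 9.000
    endloop
  endfacet
  facet normal 0.0000 1.0000 0.0000
    outer loop
      vertex 4.000 28.000 0.000
      vertex 0.000 28.000 9.000
      vertex 4.000 28.000 9.000
    endloop
  endfacet
  facet normal -1.0000 0.0000 0.0000
    outer loop
      vertex 0.000 28.000 0.000
      vertex 0.000 0.000 0.000
      vertex 0.000 0.000 9.000
    endloop
  endfacet
  facet normal -1.0000 0.0000 0.0000
    outer loop
      vertex 0.000 28.000 0.000
      vertex 0.000 0.000 9.000
      vertex 0.000 28.000 9.000
    endloop
  endfacet
endsolid part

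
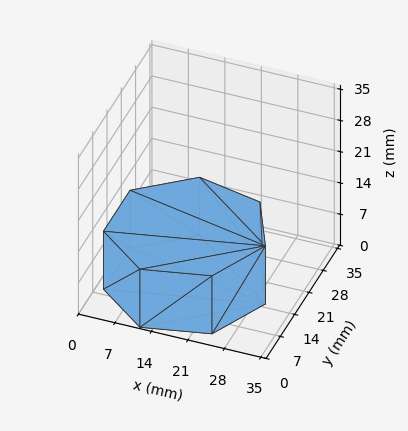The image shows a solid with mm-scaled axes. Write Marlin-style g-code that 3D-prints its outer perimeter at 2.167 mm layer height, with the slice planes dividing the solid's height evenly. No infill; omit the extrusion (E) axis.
Reading the render: the shape is a regular 7-sided prism (a cylinder approximated with 7 flat sides), circumscribed radius ≈ 15 mm, height ≈ 13 mm (dimensions read to the nearest mm from the axis ticks). For the g-code, the solid's height is divided into equal slices at the stated Δz and each level perimeter traced with G1 moves after a G0 lift.

; perimeter-only toolpath
G21 ; units = mm
G90 ; absolute positioning
G28 ; home
; layer 1
G0 Z2.167
G0 X30.000 Y15.000
G1 X24.352 Y26.727
G1 X11.662 Y29.624
G1 X1.485 Y21.508
G1 X1.485 Y8.492
G1 X11.662 Y0.376
G1 X24.352 Y3.273
G1 X30.000 Y15.000
; layer 2
G0 Z4.333
G0 X30.000 Y15.000
G1 X24.352 Y26.727
G1 X11.662 Y29.624
G1 X1.485 Y21.508
G1 X1.485 Y8.492
G1 X11.662 Y0.376
G1 X24.352 Y3.273
G1 X30.000 Y15.000
; layer 3
G0 Z6.500
G0 X30.000 Y15.000
G1 X24.352 Y26.727
G1 X11.662 Y29.624
G1 X1.485 Y21.508
G1 X1.485 Y8.492
G1 X11.662 Y0.376
G1 X24.352 Y3.273
G1 X30.000 Y15.000
; layer 4
G0 Z8.667
G0 X30.000 Y15.000
G1 X24.352 Y26.727
G1 X11.662 Y29.624
G1 X1.485 Y21.508
G1 X1.485 Y8.492
G1 X11.662 Y0.376
G1 X24.352 Y3.273
G1 X30.000 Y15.000
; layer 5
G0 Z10.833
G0 X30.000 Y15.000
G1 X24.352 Y26.727
G1 X11.662 Y29.624
G1 X1.485 Y21.508
G1 X1.485 Y8.492
G1 X11.662 Y0.376
G1 X24.352 Y3.273
G1 X30.000 Y15.000
; layer 6
G0 Z13.000
G0 X30.000 Y15.000
G1 X24.352 Y26.727
G1 X11.662 Y29.624
G1 X1.485 Y21.508
G1 X1.485 Y8.492
G1 X11.662 Y0.376
G1 X24.352 Y3.273
G1 X30.000 Y15.000
M2 ; end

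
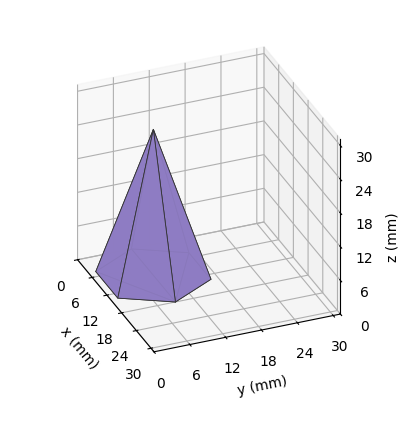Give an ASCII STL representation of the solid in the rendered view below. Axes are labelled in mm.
Reading the render: the shape is a regular 6-sided pyramid, base circumscribed radius ≈ 9 mm, apex at z ≈ 26 mm (dimensions read to the nearest mm from the axis ticks). For the STL, each face is triangulated and given an outward normal.

solid part
  facet normal 0.0000 0.0000 -1.0000
    outer loop
      vertex 4.500 16.794 0.000
      vertex 13.500 16.794 0.000
      vertex 18.000 9.000 0.000
    endloop
  endfacet
  facet normal 0.0000 0.0000 -1.0000
    outer loop
      vertex 0.000 9.000 0.000
      vertex 4.500 16.794 0.000
      vertex 18.000 9.000 0.000
    endloop
  endfacet
  facet normal 0.0000 0.0000 -1.0000
    outer loop
      vertex 4.500 1.206 0.000
      vertex 0.000 9.000 0.000
      vertex 18.000 9.000 0.000
    endloop
  endfacet
  facet normal 0.0000 0.0000 -1.0000
    outer loop
      vertex 13.500 1.206 0.000
      vertex 4.500 1.206 0.000
      vertex 18.000 9.000 0.000
    endloop
  endfacet
  facet normal 0.8295 0.4790 0.2872
    outer loop
      vertex 18.000 9.000 0.000
      vertex 13.500 16.794 0.000
      vertex 9.000 9.000 26.000
    endloop
  endfacet
  facet normal 0.0000 0.9579 0.2871
    outer loop
      vertex 13.500 16.794 0.000
      vertex 4.500 16.794 0.000
      vertex 9.000 9.000 26.000
    endloop
  endfacet
  facet normal -0.8295 0.4790 0.2872
    outer loop
      vertex 4.500 16.794 0.000
      vertex 0.000 9.000 0.000
      vertex 9.000 9.000 26.000
    endloop
  endfacet
  facet normal -0.8295 -0.4790 0.2872
    outer loop
      vertex 0.000 9.000 0.000
      vertex 4.500 1.206 0.000
      vertex 9.000 9.000 26.000
    endloop
  endfacet
  facet normal 0.0000 -0.9579 0.2871
    outer loop
      vertex 4.500 1.206 0.000
      vertex 13.500 1.206 0.000
      vertex 9.000 9.000 26.000
    endloop
  endfacet
  facet normal 0.8295 -0.4790 0.2872
    outer loop
      vertex 13.500 1.206 0.000
      vertex 18.000 9.000 0.000
      vertex 9.000 9.000 26.000
    endloop
  endfacet
endsolid part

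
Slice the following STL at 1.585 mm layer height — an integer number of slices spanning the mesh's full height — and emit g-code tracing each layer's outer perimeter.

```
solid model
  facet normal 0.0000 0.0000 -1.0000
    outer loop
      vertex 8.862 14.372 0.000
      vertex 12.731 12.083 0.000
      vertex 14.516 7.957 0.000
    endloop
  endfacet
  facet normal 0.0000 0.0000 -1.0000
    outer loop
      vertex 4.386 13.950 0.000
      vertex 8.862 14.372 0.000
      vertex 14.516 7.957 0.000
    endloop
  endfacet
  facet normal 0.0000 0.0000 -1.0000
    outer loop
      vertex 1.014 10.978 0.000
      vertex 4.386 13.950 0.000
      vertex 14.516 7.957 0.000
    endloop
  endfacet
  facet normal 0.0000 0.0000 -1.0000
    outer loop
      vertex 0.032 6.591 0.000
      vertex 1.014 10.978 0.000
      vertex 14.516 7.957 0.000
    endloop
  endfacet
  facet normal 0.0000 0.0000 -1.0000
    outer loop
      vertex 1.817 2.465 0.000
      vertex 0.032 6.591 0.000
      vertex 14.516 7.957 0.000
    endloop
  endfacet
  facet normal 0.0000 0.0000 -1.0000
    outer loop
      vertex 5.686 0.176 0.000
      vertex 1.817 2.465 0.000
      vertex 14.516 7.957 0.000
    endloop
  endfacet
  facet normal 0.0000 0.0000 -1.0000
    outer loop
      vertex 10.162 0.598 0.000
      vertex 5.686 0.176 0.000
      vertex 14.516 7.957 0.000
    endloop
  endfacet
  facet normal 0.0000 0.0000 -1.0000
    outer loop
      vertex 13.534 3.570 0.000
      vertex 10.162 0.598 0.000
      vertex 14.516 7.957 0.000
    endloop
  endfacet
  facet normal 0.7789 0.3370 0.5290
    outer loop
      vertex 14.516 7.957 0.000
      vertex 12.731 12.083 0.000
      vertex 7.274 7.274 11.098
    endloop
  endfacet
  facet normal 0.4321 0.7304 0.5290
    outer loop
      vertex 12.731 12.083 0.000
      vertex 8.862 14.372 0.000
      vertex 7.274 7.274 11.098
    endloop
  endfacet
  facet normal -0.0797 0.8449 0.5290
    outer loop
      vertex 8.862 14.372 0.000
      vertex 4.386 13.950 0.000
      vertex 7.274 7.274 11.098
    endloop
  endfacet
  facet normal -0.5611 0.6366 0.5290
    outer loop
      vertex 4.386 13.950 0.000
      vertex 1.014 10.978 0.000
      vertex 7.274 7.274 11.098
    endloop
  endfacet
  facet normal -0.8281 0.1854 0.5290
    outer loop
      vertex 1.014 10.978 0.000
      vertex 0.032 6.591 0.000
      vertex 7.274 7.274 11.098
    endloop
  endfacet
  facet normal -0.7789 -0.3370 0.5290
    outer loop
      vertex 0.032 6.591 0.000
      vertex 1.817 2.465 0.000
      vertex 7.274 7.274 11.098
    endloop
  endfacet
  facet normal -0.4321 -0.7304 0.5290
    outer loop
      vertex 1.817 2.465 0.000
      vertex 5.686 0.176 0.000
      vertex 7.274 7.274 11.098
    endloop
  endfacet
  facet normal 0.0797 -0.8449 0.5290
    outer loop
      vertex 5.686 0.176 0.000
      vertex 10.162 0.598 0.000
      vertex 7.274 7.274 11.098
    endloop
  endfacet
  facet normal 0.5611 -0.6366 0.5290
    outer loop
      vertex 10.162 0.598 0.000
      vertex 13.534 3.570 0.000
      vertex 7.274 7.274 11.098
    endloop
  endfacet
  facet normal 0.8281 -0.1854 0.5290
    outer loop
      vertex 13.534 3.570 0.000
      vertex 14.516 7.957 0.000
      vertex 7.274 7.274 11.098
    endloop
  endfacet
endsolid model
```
; perimeter-only toolpath
G21 ; units = mm
G90 ; absolute positioning
G28 ; home
; layer 1
G0 Z1.585
G0 X13.481 Y7.859
G1 X11.951 Y11.396
G1 X8.635 Y13.358
G1 X4.799 Y12.996
G1 X1.908 Y10.449
G1 X1.067 Y6.689
G1 X2.597 Y3.152
G1 X5.913 Y1.190
G1 X9.749 Y1.552
G1 X12.640 Y4.099
G1 X13.481 Y7.859
; layer 2
G0 Z3.171
G0 X12.447 Y7.762
G1 X11.172 Y10.709
G1 X8.408 Y12.344
G1 X5.211 Y12.043
G1 X2.803 Y9.920
G1 X2.101 Y6.786
G1 X3.376 Y3.839
G1 X6.140 Y2.204
G1 X9.337 Y2.505
G1 X11.745 Y4.628
G1 X12.447 Y7.762
; layer 3
G0 Z4.756
G0 X11.412 Y7.664
G1 X10.392 Y10.022
G1 X8.181 Y11.330
G1 X5.624 Y11.089
G1 X3.697 Y9.391
G1 X3.136 Y6.884
G1 X4.156 Y4.526
G1 X6.367 Y3.218
G1 X8.924 Y3.459
G1 X10.851 Y5.157
G1 X11.412 Y7.664
; layer 4
G0 Z6.342
G0 X10.378 Y7.567
G1 X9.613 Y9.335
G1 X7.955 Y10.316
G1 X6.036 Y10.135
G1 X4.591 Y8.861
G1 X4.170 Y6.981
G1 X4.935 Y5.213
G1 X6.593 Y4.232
G1 X8.512 Y4.413
G1 X9.957 Y5.687
G1 X10.378 Y7.567
; layer 5
G0 Z7.927
G0 X9.343 Y7.469
G1 X8.833 Y8.648
G1 X7.728 Y9.302
G1 X6.449 Y9.181
G1 X5.485 Y8.332
G1 X5.205 Y7.079
G1 X5.715 Y5.900
G1 X6.820 Y5.246
G1 X8.099 Y5.367
G1 X9.063 Y6.216
G1 X9.343 Y7.469
; layer 6
G0 Z9.513
G0 X8.309 Y7.372
G1 X8.054 Y7.961
G1 X7.501 Y8.288
G1 X6.861 Y8.228
G1 X6.380 Y7.803
G1 X6.239 Y7.176
G1 X6.494 Y6.587
G1 X7.047 Y6.260
G1 X7.687 Y6.320
G1 X8.168 Y6.745
G1 X8.309 Y7.372
M2 ; end

The solid is a regular 10-sided pyramid, base circumscribed radius ≈ 7.27 mm, apex at z ≈ 11.1 mm. Slicing at Δz = 1.585 mm — 7 equal slices spanning the solid's height, so layer i sits at z = i·h/7 — gives 6 non-empty perimeters. Each is a 10-segment closed polygon; G0 lifts to the layer z and rapids to the start vertex, then G1 traces the edges. The cross-section shrinks linearly with z (the slice at the apex is degenerate and omitted).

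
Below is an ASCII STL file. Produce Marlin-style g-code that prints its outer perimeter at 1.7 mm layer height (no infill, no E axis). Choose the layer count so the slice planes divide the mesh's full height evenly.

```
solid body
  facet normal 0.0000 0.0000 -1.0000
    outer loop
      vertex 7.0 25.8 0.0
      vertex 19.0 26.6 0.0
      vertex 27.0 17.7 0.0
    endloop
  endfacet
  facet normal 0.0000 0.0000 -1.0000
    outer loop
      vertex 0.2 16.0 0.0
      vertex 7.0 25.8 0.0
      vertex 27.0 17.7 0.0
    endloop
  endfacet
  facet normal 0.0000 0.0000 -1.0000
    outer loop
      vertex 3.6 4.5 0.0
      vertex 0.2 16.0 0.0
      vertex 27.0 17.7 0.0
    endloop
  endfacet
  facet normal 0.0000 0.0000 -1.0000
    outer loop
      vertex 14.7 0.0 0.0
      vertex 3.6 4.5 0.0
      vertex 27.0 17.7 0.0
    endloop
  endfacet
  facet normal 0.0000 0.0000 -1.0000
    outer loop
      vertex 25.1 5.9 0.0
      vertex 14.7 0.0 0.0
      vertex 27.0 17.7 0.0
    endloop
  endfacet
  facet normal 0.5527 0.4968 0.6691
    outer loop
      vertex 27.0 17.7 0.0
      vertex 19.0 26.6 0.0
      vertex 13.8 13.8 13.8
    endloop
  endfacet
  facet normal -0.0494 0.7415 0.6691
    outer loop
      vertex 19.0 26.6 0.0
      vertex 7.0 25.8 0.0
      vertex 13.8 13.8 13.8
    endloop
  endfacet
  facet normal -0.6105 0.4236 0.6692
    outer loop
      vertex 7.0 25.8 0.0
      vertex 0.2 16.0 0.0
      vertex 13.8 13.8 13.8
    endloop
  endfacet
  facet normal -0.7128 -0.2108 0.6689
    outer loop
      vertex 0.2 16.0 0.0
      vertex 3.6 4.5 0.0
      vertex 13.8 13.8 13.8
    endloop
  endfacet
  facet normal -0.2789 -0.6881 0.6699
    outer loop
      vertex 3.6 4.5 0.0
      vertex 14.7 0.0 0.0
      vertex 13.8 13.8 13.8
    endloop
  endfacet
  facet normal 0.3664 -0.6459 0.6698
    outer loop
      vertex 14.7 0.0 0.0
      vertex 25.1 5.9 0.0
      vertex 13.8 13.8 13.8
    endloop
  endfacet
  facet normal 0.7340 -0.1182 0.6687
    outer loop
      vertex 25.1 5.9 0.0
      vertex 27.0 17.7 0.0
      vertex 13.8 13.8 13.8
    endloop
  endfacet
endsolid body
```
; perimeter-only toolpath
G21 ; units = mm
G90 ; absolute positioning
G28 ; home
; layer 1
G0 Z1.7
G0 X25.4 Y17.2
G1 X18.4 Y25.0
G1 X7.8 Y24.3
G1 X1.9 Y15.7
G1 X4.9 Y5.7
G1 X14.6 Y1.7
G1 X23.7 Y6.9
G1 X25.4 Y17.2
; layer 2
G0 Z3.5
G0 X23.7 Y16.7
G1 X17.7 Y23.4
G1 X8.7 Y22.8
G1 X3.6 Y15.4
G1 X6.2 Y6.8
G1 X14.5 Y3.5
G1 X22.3 Y7.9
G1 X23.7 Y16.7
; layer 3
G0 Z5.2
G0 X22.1 Y16.2
G1 X17.1 Y21.8
G1 X9.6 Y21.3
G1 X5.3 Y15.2
G1 X7.4 Y8.0
G1 X14.4 Y5.2
G1 X20.9 Y8.9
G1 X22.1 Y16.2
; layer 4
G0 Z6.9
G0 X20.4 Y15.8
G1 X16.4 Y20.2
G1 X10.4 Y19.8
G1 X7.0 Y14.9
G1 X8.7 Y9.2
G1 X14.2 Y6.9
G1 X19.5 Y9.9
G1 X20.4 Y15.8
; layer 5
G0 Z8.6
G0 X18.8 Y15.3
G1 X15.8 Y18.6
G1 X11.2 Y18.3
G1 X8.7 Y14.6
G1 X10.0 Y10.3
G1 X14.1 Y8.6
G1 X18.0 Y10.8
G1 X18.8 Y15.3
; layer 6
G0 Z10.4
G0 X17.1 Y14.8
G1 X15.1 Y17.0
G1 X12.1 Y16.8
G1 X10.4 Y14.3
G1 X11.3 Y11.5
G1 X14.0 Y10.4
G1 X16.6 Y11.8
G1 X17.1 Y14.8
; layer 7
G0 Z12.1
G0 X15.5 Y14.3
G1 X14.5 Y15.4
G1 X13.0 Y15.3
G1 X12.1 Y14.1
G1 X12.5 Y12.6
G1 X13.9 Y12.1
G1 X15.2 Y12.8
G1 X15.5 Y14.3
M2 ; end

The solid is a regular 7-sided pyramid, base circumscribed radius ≈ 13.8 mm, apex at z ≈ 13.8 mm. Slicing at Δz = 1.7 mm — 8 equal slices spanning the solid's height, so layer i sits at z = i·h/8 — gives 7 non-empty perimeters. Each is a 7-segment closed polygon; G0 lifts to the layer z and rapids to the start vertex, then G1 traces the edges. The cross-section shrinks linearly with z (the slice at the apex is degenerate and omitted).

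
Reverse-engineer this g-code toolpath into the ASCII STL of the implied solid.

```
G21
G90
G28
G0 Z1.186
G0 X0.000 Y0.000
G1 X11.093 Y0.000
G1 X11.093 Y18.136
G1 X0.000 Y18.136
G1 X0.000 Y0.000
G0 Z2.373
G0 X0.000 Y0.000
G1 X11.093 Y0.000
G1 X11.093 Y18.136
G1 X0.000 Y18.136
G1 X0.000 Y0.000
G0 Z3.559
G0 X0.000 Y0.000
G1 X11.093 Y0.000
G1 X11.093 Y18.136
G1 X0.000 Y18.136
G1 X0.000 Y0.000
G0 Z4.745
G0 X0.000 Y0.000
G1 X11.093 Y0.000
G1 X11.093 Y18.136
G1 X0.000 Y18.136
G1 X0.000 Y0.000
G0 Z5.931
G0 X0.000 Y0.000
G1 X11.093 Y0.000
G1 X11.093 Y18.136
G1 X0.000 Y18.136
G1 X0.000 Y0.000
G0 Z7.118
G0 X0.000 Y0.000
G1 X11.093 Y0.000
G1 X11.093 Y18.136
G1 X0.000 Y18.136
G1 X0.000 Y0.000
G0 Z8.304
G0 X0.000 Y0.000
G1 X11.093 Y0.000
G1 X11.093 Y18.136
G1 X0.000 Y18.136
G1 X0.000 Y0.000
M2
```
solid part
  facet normal 0.0000 0.0000 -1.0000
    outer loop
      vertex 11.093 18.136 0.000
      vertex 11.093 0.000 0.000
      vertex 0.000 0.000 0.000
    endloop
  endfacet
  facet normal 0.0000 0.0000 -1.0000
    outer loop
      vertex 0.000 18.136 0.000
      vertex 11.093 18.136 0.000
      vertex 0.000 0.000 0.000
    endloop
  endfacet
  facet normal 0.0000 0.0000 1.0000
    outer loop
      vertex 0.000 0.000 8.304
      vertex 11.093 0.000 8.304
      vertex 11.093 18.136 8.304
    endloop
  endfacet
  facet normal 0.0000 0.0000 1.0000
    outer loop
      vertex 0.000 0.000 8.304
      vertex 11.093 18.136 8.304
      vertex 0.000 18.136 8.304
    endloop
  endfacet
  facet normal 0.0000 -1.0000 0.0000
    outer loop
      vertex 0.000 0.000 0.000
      vertex 11.093 0.000 0.000
      vertex 11.093 0.000 8.304
    endloop
  endfacet
  facet normal 0.0000 -1.0000 0.0000
    outer loop
      vertex 0.000 0.000 0.000
      vertex 11.093 0.000 8.304
      vertex 0.000 0.000 8.304
    endloop
  endfacet
  facet normal 0.0000 1.0000 0.0000
    outer loop
      vertex 11.093 18.136 8.304
      vertex 11.093 18.136 0.000
      vertex 0.000 18.136 0.000
    endloop
  endfacet
  facet normal 0.0000 1.0000 0.0000
    outer loop
      vertex 0.000 18.136 8.304
      vertex 11.093 18.136 8.304
      vertex 0.000 18.136 0.000
    endloop
  endfacet
  facet normal -1.0000 0.0000 0.0000
    outer loop
      vertex 0.000 18.136 8.304
      vertex 0.000 18.136 0.000
      vertex 0.000 0.000 0.000
    endloop
  endfacet
  facet normal -1.0000 0.0000 0.0000
    outer loop
      vertex 0.000 0.000 8.304
      vertex 0.000 18.136 8.304
      vertex 0.000 0.000 0.000
    endloop
  endfacet
  facet normal 1.0000 0.0000 0.0000
    outer loop
      vertex 11.093 0.000 0.000
      vertex 11.093 18.136 0.000
      vertex 11.093 18.136 8.304
    endloop
  endfacet
  facet normal 1.0000 0.0000 0.0000
    outer loop
      vertex 11.093 0.000 0.000
      vertex 11.093 18.136 8.304
      vertex 11.093 0.000 8.304
    endloop
  endfacet
endsolid part

The G0 Z moves step by Δz≈1.186 mm. Every layer's G1 loop is the same polygon, so the solid is a straight extrusion of it from z=0 to z≈8.3. Closing with flat bottom and top caps and triangulating gives 12 facets — a rectangular box, roughly 11.1 × 18.1 mm footprint and 8.3 mm tall.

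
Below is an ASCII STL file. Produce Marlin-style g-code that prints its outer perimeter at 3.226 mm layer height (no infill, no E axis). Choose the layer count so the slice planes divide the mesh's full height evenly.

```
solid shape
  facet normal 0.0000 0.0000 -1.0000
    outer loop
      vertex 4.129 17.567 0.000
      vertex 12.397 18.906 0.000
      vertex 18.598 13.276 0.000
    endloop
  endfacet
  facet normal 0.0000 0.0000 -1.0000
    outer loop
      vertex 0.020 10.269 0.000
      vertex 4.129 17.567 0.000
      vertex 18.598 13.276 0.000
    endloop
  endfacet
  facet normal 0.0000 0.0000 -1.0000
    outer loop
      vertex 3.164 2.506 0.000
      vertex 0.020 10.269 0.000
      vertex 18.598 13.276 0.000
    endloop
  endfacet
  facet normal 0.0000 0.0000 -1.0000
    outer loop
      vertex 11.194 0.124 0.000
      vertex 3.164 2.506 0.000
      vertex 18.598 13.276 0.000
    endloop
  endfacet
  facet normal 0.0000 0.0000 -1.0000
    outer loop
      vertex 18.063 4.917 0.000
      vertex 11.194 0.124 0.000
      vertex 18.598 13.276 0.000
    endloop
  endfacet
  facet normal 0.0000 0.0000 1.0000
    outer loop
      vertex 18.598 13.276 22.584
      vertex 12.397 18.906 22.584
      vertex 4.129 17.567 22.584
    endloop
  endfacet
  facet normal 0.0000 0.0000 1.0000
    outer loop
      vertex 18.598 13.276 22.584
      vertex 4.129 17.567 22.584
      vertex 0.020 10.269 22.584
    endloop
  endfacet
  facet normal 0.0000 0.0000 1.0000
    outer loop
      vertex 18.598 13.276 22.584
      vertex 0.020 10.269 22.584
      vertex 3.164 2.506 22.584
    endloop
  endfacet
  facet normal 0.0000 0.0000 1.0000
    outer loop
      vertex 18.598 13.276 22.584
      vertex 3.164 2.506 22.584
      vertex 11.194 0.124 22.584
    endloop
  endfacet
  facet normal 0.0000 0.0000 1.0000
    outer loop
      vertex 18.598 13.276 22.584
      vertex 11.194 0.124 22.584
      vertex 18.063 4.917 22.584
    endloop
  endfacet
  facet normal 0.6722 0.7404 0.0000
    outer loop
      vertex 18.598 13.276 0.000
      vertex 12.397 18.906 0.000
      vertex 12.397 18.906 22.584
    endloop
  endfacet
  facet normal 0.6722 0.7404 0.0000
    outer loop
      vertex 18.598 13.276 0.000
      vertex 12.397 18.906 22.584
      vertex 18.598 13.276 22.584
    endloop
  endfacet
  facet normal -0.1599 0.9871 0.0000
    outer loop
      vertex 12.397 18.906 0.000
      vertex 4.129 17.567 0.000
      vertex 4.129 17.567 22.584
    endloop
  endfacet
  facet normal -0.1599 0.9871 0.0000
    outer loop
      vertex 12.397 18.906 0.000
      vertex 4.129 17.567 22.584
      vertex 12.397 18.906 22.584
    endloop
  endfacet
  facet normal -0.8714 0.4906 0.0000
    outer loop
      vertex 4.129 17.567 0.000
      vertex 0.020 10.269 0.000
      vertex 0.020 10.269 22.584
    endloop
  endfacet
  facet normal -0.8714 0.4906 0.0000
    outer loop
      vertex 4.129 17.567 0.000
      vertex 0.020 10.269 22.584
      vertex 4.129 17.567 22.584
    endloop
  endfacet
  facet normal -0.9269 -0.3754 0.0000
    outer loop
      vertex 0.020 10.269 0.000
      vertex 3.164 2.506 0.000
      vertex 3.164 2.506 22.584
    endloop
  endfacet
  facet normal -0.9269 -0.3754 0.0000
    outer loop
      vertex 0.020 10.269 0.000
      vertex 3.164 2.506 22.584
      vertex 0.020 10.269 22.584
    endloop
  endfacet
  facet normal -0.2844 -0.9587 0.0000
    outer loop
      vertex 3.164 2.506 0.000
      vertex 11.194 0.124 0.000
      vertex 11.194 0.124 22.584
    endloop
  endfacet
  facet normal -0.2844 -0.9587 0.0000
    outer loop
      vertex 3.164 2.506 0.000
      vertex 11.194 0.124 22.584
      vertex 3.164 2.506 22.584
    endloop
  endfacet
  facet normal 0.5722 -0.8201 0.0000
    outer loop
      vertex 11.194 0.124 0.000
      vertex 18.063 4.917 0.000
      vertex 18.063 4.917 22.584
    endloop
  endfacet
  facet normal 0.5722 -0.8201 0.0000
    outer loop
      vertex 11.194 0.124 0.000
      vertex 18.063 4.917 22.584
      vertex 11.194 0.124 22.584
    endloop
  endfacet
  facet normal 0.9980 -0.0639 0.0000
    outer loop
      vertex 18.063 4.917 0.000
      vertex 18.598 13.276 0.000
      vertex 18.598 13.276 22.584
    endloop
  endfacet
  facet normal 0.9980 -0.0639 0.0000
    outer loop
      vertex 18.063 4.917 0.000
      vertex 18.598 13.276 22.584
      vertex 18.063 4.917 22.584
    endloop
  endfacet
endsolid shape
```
; perimeter-only toolpath
G21 ; units = mm
G90 ; absolute positioning
G28 ; home
; layer 1
G0 Z3.226
G0 X18.598 Y13.276
G1 X12.397 Y18.906
G1 X4.129 Y17.567
G1 X0.020 Y10.269
G1 X3.164 Y2.506
G1 X11.194 Y0.124
G1 X18.063 Y4.917
G1 X18.598 Y13.276
; layer 2
G0 Z6.453
G0 X18.598 Y13.276
G1 X12.397 Y18.906
G1 X4.129 Y17.567
G1 X0.020 Y10.269
G1 X3.164 Y2.506
G1 X11.194 Y0.124
G1 X18.063 Y4.917
G1 X18.598 Y13.276
; layer 3
G0 Z9.679
G0 X18.598 Y13.276
G1 X12.397 Y18.906
G1 X4.129 Y17.567
G1 X0.020 Y10.269
G1 X3.164 Y2.506
G1 X11.194 Y0.124
G1 X18.063 Y4.917
G1 X18.598 Y13.276
; layer 4
G0 Z12.905
G0 X18.598 Y13.276
G1 X12.397 Y18.906
G1 X4.129 Y17.567
G1 X0.020 Y10.269
G1 X3.164 Y2.506
G1 X11.194 Y0.124
G1 X18.063 Y4.917
G1 X18.598 Y13.276
; layer 5
G0 Z16.131
G0 X18.598 Y13.276
G1 X12.397 Y18.906
G1 X4.129 Y17.567
G1 X0.020 Y10.269
G1 X3.164 Y2.506
G1 X11.194 Y0.124
G1 X18.063 Y4.917
G1 X18.598 Y13.276
; layer 6
G0 Z19.358
G0 X18.598 Y13.276
G1 X12.397 Y18.906
G1 X4.129 Y17.567
G1 X0.020 Y10.269
G1 X3.164 Y2.506
G1 X11.194 Y0.124
G1 X18.063 Y4.917
G1 X18.598 Y13.276
; layer 7
G0 Z22.584
G0 X18.598 Y13.276
G1 X12.397 Y18.906
G1 X4.129 Y17.567
G1 X0.020 Y10.269
G1 X3.164 Y2.506
G1 X11.194 Y0.124
G1 X18.063 Y4.917
G1 X18.598 Y13.276
M2 ; end

The solid is a regular 7-sided prism (a cylinder approximated with 7 flat sides), circumscribed radius ≈ 9.65 mm, height ≈ 22.6 mm. Slicing at Δz = 3.226 mm — 7 equal slices spanning the solid's height, so layer i sits at z = i·h/7 — gives 7 non-empty perimeters. Each is a 7-segment closed polygon; G0 lifts to the layer z and rapids to the start vertex, then G1 traces the edges.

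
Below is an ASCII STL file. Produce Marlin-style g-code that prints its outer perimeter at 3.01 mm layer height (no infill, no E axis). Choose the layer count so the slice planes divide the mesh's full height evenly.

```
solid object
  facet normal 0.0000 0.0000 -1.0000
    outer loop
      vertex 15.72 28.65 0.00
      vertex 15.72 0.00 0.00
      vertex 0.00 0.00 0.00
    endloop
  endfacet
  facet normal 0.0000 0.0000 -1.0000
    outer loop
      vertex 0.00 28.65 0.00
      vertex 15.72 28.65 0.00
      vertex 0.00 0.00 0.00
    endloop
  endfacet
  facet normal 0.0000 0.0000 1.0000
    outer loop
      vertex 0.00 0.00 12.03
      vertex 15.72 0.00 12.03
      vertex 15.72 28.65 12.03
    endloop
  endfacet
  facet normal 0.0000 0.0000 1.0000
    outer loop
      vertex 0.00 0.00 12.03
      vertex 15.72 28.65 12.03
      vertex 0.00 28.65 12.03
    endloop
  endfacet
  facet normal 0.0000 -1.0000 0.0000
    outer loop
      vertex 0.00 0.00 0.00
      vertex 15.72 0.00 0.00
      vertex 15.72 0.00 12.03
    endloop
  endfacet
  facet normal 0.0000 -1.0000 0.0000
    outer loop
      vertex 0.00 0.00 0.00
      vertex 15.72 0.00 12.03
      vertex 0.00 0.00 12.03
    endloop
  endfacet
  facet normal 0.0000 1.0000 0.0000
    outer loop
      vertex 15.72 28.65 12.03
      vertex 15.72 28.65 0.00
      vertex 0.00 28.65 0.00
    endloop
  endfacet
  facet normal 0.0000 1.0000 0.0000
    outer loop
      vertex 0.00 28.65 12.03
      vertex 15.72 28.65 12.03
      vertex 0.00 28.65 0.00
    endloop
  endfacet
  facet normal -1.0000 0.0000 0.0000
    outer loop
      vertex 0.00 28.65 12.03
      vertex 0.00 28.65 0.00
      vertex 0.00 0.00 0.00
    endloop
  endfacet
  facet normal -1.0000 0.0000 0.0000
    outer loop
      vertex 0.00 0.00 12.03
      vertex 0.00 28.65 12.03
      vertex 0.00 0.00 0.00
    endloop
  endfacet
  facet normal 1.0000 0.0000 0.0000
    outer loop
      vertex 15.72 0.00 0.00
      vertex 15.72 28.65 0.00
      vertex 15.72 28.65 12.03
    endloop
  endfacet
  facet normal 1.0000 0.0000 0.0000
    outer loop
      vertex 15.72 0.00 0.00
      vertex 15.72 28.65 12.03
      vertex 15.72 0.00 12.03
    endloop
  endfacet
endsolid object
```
; perimeter-only toolpath
G21 ; units = mm
G90 ; absolute positioning
G28 ; home
; layer 1
G0 Z3.01
G0 X0.00 Y0.00
G1 X15.72 Y0.00
G1 X15.72 Y28.65
G1 X0.00 Y28.65
G1 X0.00 Y0.00
; layer 2
G0 Z6.01
G0 X0.00 Y0.00
G1 X15.72 Y0.00
G1 X15.72 Y28.65
G1 X0.00 Y28.65
G1 X0.00 Y0.00
; layer 3
G0 Z9.02
G0 X0.00 Y0.00
G1 X15.72 Y0.00
G1 X15.72 Y28.65
G1 X0.00 Y28.65
G1 X0.00 Y0.00
; layer 4
G0 Z12.03
G0 X0.00 Y0.00
G1 X15.72 Y0.00
G1 X15.72 Y28.65
G1 X0.00 Y28.65
G1 X0.00 Y0.00
M2 ; end

The solid is a rectangular box, roughly 15.7 × 28.6 mm footprint and 12 mm tall. Slicing at Δz = 3.01 mm — 4 equal slices spanning the solid's height, so layer i sits at z = i·h/4 — gives 4 non-empty perimeters. Each is a 4-segment closed polygon; G0 lifts to the layer z and rapids to the start vertex, then G1 traces the edges.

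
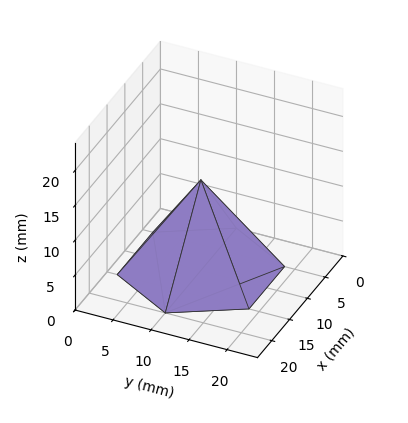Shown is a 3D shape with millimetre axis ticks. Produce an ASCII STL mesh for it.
Reading the render: the shape is a regular 6-sided pyramid, base circumscribed radius ≈ 10 mm, apex at z ≈ 13 mm (dimensions read to the nearest mm from the axis ticks). For the STL, each face is triangulated and given an outward normal.

solid part
  facet normal 0.0000 0.0000 -1.0000
    outer loop
      vertex 5.000 18.660 0.000
      vertex 15.000 18.660 0.000
      vertex 20.000 10.000 0.000
    endloop
  endfacet
  facet normal 0.0000 0.0000 -1.0000
    outer loop
      vertex 0.000 10.000 0.000
      vertex 5.000 18.660 0.000
      vertex 20.000 10.000 0.000
    endloop
  endfacet
  facet normal 0.0000 0.0000 -1.0000
    outer loop
      vertex 5.000 1.340 0.000
      vertex 0.000 10.000 0.000
      vertex 20.000 10.000 0.000
    endloop
  endfacet
  facet normal 0.0000 0.0000 -1.0000
    outer loop
      vertex 15.000 1.340 0.000
      vertex 5.000 1.340 0.000
      vertex 20.000 10.000 0.000
    endloop
  endfacet
  facet normal 0.7207 0.4161 0.5544
    outer loop
      vertex 20.000 10.000 0.000
      vertex 15.000 18.660 0.000
      vertex 10.000 10.000 13.000
    endloop
  endfacet
  facet normal 0.0000 0.8322 0.5544
    outer loop
      vertex 15.000 18.660 0.000
      vertex 5.000 18.660 0.000
      vertex 10.000 10.000 13.000
    endloop
  endfacet
  facet normal -0.7207 0.4161 0.5544
    outer loop
      vertex 5.000 18.660 0.000
      vertex 0.000 10.000 0.000
      vertex 10.000 10.000 13.000
    endloop
  endfacet
  facet normal -0.7207 -0.4161 0.5544
    outer loop
      vertex 0.000 10.000 0.000
      vertex 5.000 1.340 0.000
      vertex 10.000 10.000 13.000
    endloop
  endfacet
  facet normal 0.0000 -0.8322 0.5544
    outer loop
      vertex 5.000 1.340 0.000
      vertex 15.000 1.340 0.000
      vertex 10.000 10.000 13.000
    endloop
  endfacet
  facet normal 0.7207 -0.4161 0.5544
    outer loop
      vertex 15.000 1.340 0.000
      vertex 20.000 10.000 0.000
      vertex 10.000 10.000 13.000
    endloop
  endfacet
endsolid part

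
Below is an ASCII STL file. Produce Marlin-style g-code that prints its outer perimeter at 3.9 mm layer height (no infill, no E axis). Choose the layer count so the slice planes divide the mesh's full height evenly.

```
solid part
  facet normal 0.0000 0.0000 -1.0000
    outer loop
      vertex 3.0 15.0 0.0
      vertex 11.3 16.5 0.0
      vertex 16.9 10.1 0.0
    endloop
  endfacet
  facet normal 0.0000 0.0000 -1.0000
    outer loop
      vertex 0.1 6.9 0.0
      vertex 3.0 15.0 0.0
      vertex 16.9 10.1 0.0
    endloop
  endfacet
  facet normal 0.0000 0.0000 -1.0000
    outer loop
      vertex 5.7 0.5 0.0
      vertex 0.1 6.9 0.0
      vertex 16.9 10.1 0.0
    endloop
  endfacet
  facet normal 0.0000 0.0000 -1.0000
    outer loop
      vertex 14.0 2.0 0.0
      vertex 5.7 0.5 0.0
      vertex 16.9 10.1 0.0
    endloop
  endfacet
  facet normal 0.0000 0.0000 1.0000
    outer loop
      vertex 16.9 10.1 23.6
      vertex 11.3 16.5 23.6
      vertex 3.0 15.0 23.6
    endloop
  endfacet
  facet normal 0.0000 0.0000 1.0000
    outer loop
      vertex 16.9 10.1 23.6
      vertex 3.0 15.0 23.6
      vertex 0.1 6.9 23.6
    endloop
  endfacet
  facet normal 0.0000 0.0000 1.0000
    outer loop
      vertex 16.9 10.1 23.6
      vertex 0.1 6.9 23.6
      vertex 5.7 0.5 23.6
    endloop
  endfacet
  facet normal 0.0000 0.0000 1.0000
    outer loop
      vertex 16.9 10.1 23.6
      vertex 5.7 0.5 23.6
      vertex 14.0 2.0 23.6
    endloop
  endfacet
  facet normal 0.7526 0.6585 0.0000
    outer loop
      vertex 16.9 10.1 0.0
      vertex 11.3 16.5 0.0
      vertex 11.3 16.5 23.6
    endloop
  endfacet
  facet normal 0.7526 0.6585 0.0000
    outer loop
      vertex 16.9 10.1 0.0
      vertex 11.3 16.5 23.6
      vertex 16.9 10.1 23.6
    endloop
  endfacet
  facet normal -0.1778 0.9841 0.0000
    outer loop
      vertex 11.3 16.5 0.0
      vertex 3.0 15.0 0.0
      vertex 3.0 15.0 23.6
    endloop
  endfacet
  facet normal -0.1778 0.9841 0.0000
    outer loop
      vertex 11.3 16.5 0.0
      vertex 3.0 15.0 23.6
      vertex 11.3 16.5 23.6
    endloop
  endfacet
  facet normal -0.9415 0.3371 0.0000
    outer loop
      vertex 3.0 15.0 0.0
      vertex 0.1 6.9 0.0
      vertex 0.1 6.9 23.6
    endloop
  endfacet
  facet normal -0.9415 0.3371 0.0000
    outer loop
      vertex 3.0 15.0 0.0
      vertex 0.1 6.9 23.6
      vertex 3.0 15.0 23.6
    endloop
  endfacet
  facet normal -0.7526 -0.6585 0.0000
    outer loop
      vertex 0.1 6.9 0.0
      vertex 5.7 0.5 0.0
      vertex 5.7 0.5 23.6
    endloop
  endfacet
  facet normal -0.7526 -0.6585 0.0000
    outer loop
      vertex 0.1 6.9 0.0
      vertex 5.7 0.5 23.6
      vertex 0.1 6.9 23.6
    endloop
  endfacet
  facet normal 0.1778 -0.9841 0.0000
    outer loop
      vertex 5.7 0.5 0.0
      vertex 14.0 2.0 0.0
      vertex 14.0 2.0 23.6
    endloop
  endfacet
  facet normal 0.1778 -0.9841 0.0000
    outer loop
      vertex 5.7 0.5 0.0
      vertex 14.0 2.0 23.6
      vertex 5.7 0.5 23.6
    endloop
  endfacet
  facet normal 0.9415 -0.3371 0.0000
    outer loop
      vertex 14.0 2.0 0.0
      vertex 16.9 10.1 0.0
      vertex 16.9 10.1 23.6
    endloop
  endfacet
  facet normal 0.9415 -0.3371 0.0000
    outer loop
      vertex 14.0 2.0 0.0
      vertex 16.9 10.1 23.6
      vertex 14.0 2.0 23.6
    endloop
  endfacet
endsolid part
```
; perimeter-only toolpath
G21 ; units = mm
G90 ; absolute positioning
G28 ; home
; layer 1
G0 Z3.9
G0 X16.9 Y10.1
G1 X11.3 Y16.5
G1 X3.0 Y15.0
G1 X0.1 Y6.9
G1 X5.7 Y0.5
G1 X14.0 Y2.0
G1 X16.9 Y10.1
; layer 2
G0 Z7.9
G0 X16.9 Y10.1
G1 X11.3 Y16.5
G1 X3.0 Y15.0
G1 X0.1 Y6.9
G1 X5.7 Y0.5
G1 X14.0 Y2.0
G1 X16.9 Y10.1
; layer 3
G0 Z11.8
G0 X16.9 Y10.1
G1 X11.3 Y16.5
G1 X3.0 Y15.0
G1 X0.1 Y6.9
G1 X5.7 Y0.5
G1 X14.0 Y2.0
G1 X16.9 Y10.1
; layer 4
G0 Z15.7
G0 X16.9 Y10.1
G1 X11.3 Y16.5
G1 X3.0 Y15.0
G1 X0.1 Y6.9
G1 X5.7 Y0.5
G1 X14.0 Y2.0
G1 X16.9 Y10.1
; layer 5
G0 Z19.7
G0 X16.9 Y10.1
G1 X11.3 Y16.5
G1 X3.0 Y15.0
G1 X0.1 Y6.9
G1 X5.7 Y0.5
G1 X14.0 Y2.0
G1 X16.9 Y10.1
; layer 6
G0 Z23.6
G0 X16.9 Y10.1
G1 X11.3 Y16.5
G1 X3.0 Y15.0
G1 X0.1 Y6.9
G1 X5.7 Y0.5
G1 X14.0 Y2.0
G1 X16.9 Y10.1
M2 ; end

The solid is a regular 6-sided prism (a cylinder approximated with 6 flat sides), circumscribed radius ≈ 8.5 mm, height ≈ 23.6 mm. Slicing at Δz = 3.9 mm — 6 equal slices spanning the solid's height, so layer i sits at z = i·h/6 — gives 6 non-empty perimeters. Each is a 6-segment closed polygon; G0 lifts to the layer z and rapids to the start vertex, then G1 traces the edges.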